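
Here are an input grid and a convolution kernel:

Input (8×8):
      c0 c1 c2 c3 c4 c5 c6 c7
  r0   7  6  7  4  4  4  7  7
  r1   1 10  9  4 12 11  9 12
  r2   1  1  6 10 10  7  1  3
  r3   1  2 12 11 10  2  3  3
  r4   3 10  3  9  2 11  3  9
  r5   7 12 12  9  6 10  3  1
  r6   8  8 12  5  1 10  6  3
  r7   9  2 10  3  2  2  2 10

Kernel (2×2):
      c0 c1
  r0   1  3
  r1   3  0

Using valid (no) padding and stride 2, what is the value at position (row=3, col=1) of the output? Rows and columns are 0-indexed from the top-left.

The receptive field on the input at this output position is [12 5 / 10 3]. Elementwise product with the kernel and sum: 12·1 + 5·3 + 10·3.

57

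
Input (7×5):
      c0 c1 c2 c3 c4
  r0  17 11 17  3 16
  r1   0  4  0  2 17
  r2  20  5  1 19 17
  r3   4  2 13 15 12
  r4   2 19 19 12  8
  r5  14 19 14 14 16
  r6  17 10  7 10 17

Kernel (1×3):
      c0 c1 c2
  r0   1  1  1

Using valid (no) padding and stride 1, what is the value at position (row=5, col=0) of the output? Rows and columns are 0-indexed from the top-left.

The receptive field on the input at this output position is [14 19 14]. Elementwise product with the kernel and sum: 14·1 + 19·1 + 14·1.

47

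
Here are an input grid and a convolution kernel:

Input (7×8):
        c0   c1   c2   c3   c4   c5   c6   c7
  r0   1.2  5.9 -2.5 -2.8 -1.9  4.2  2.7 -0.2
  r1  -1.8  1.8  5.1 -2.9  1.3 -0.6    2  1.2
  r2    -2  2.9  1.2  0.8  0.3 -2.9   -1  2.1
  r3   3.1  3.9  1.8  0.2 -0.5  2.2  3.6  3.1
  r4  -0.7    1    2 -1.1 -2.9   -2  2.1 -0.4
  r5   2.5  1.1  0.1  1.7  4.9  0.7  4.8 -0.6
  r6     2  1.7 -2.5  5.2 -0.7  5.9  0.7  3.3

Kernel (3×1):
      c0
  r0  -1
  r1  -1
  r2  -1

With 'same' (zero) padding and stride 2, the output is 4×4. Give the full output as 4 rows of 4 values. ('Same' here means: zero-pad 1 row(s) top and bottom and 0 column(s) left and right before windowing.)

Output[0,0]: The receptive field on the zero-padded input at this output position is [0 / 1.2 / -1.8]. Elementwise product with the kernel and sum: 0·-1 + 1.2·-1 + -1.8·-1.

0.6 -2.6 0.6 -4.7
0.7 -8.1 -1.1 -4.6
-4.9 -3.9 -1.5 -10.5
-4.5 2.4 -4.2 -5.5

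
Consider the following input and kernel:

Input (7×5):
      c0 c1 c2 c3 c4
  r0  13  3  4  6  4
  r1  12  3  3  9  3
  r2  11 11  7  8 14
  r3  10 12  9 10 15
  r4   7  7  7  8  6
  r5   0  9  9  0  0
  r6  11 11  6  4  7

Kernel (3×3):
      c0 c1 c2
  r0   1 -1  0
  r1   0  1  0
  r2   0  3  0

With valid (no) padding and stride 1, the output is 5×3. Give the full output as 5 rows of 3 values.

46 23 31
56 34 32
33 34 33
32 37 7
42 27 11

Output[0,0]: The receptive field on the input at this output position is [13 3 4 / 12 3 3 / 11 11 7]. Elementwise product with the kernel and sum: 13·1 + 3·-1 + 3·1 + 11·3.
Output[0,1]: The receptive field on the input at this output position is [3 4 6 / 3 3 9 / 11 7 8]. Elementwise product with the kernel and sum: 3·1 + 4·-1 + 3·1 + 7·3.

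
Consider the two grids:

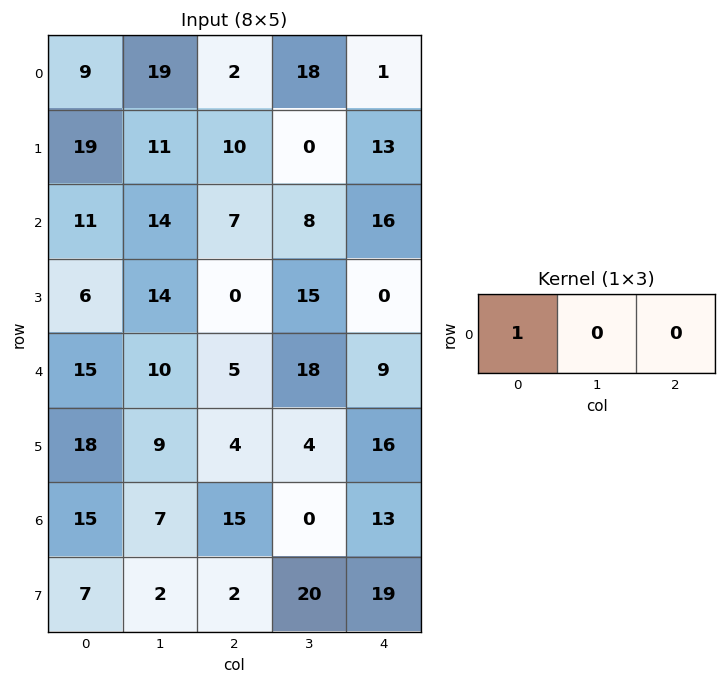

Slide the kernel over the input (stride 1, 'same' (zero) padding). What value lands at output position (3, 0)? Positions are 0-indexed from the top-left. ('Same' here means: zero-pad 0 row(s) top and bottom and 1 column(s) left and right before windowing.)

0

The receptive field on the zero-padded input at this output position is [0 6 14]. Elementwise product with the kernel and sum: 0·1.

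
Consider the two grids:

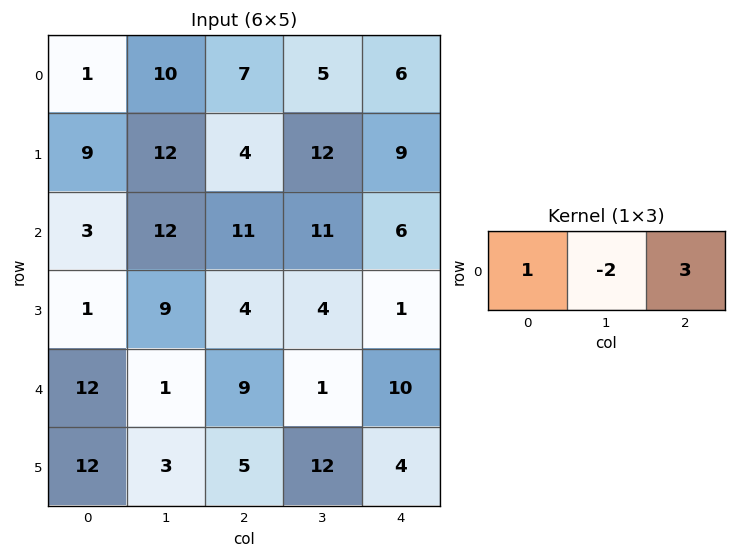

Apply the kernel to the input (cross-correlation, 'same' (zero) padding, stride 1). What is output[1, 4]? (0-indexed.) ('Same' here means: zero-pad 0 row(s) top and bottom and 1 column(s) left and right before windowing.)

The receptive field on the zero-padded input at this output position is [12 9 0]. Elementwise product with the kernel and sum: 12·1 + 9·-2 + 0·3.

-6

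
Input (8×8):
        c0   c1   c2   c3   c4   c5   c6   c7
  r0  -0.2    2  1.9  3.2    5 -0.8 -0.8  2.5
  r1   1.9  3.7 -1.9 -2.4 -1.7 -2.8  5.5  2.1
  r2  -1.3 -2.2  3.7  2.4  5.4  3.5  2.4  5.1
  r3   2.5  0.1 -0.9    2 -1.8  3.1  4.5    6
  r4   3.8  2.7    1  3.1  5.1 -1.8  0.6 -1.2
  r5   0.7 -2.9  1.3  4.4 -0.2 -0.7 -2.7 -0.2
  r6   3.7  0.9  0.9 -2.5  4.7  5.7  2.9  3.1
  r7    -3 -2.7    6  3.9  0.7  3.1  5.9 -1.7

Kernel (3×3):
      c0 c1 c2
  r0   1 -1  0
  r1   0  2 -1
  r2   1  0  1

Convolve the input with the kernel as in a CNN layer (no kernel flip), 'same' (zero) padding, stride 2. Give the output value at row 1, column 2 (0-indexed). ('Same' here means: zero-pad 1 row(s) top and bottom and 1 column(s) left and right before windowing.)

11.7

The receptive field on the zero-padded input at this output position is [-2.4 -1.7 -2.8 / 2.4 5.4 3.5 / 2 -1.8 3.1]. Elementwise product with the kernel and sum: -2.4·1 + -1.7·-1 + 5.4·2 + 3.5·-1 + 2·1 + 3.1·1.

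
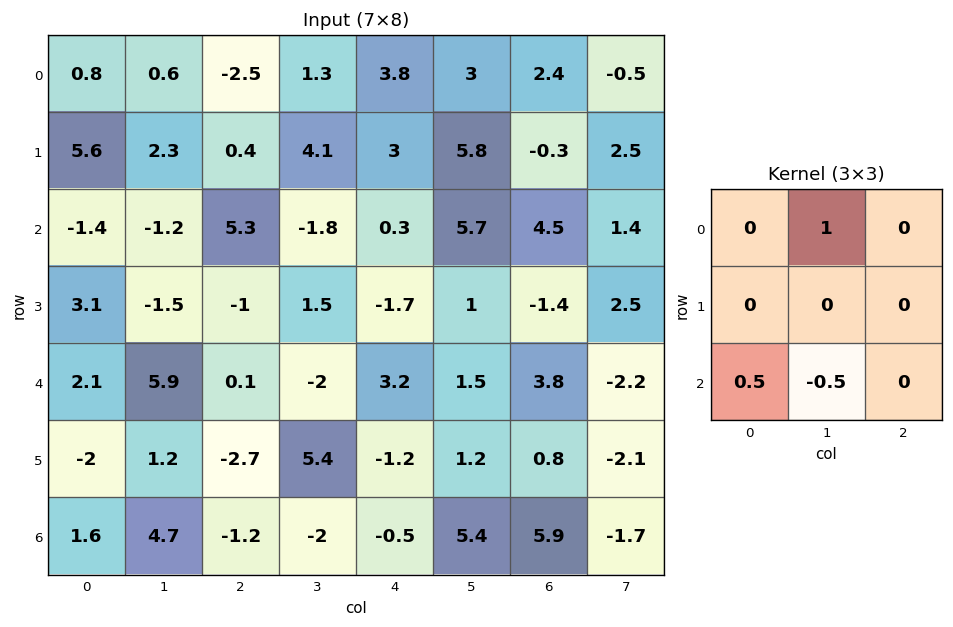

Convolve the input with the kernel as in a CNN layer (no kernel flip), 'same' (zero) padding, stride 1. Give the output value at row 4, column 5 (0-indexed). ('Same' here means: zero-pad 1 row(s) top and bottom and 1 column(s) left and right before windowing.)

-0.2

The receptive field on the zero-padded input at this output position is [-1.7 1 -1.4 / 3.2 1.5 3.8 / -1.2 1.2 0.8]. Elementwise product with the kernel and sum: 1·1 + -1.2·0.5 + 1.2·-0.5.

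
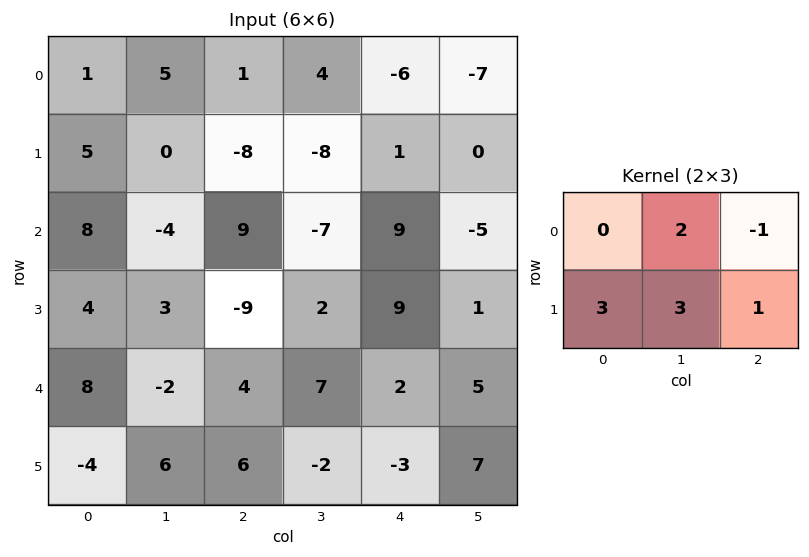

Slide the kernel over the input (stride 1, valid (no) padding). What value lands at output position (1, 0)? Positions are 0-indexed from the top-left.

The receptive field on the input at this output position is [5 0 -8 / 8 -4 9]. Elementwise product with the kernel and sum: 0·2 + -8·-1 + 8·3 + -4·3 + 9·1.

29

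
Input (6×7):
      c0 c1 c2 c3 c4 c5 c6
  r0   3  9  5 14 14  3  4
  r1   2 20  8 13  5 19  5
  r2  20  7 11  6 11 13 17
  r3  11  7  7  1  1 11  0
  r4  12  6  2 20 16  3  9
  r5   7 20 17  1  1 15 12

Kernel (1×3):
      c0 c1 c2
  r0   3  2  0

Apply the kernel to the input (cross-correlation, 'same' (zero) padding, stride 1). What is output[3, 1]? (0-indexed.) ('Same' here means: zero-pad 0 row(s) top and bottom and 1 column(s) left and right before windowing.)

The receptive field on the zero-padded input at this output position is [11 7 7]. Elementwise product with the kernel and sum: 11·3 + 7·2.

47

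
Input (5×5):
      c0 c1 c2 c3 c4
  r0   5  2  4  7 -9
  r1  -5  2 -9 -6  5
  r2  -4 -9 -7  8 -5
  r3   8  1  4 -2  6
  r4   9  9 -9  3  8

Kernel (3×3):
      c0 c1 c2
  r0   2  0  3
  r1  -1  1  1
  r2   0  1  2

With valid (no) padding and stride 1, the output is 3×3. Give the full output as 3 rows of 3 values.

-3 17 -13
-40 -4 17
-41 4 -10

Output[0,0]: The receptive field on the input at this output position is [5 2 4 / -5 2 -9 / -4 -9 -7]. Elementwise product with the kernel and sum: 5·2 + 4·3 + -5·-1 + 2·1 + -9·1 + -9·1 + -7·2.
Output[0,1]: The receptive field on the input at this output position is [2 4 7 / 2 -9 -6 / -9 -7 8]. Elementwise product with the kernel and sum: 2·2 + 7·3 + 2·-1 + -9·1 + -6·1 + -7·1 + 8·2.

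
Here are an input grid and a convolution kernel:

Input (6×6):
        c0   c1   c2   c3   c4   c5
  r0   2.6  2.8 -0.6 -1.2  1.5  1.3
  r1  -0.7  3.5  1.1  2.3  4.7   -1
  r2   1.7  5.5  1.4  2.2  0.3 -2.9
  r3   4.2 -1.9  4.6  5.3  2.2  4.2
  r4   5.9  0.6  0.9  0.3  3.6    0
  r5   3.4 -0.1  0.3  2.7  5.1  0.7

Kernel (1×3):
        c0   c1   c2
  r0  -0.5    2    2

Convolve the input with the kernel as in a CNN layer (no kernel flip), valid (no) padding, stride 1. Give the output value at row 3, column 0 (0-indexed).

The receptive field on the input at this output position is [4.2 -1.9 4.6]. Elementwise product with the kernel and sum: 4.2·-0.5 + -1.9·2 + 4.6·2.

3.3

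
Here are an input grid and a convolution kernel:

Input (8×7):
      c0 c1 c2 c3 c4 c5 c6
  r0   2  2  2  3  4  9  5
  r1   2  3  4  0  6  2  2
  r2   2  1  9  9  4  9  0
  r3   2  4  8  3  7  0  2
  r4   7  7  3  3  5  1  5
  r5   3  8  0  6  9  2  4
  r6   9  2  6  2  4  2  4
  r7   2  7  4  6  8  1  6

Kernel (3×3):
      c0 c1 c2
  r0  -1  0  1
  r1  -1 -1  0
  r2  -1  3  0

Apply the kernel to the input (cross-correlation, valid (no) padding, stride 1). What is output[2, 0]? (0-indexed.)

The receptive field on the input at this output position is [2 1 9 / 2 4 8 / 7 7 3]. Elementwise product with the kernel and sum: 2·-1 + 9·1 + 2·-1 + 4·-1 + 7·-1 + 7·3.

15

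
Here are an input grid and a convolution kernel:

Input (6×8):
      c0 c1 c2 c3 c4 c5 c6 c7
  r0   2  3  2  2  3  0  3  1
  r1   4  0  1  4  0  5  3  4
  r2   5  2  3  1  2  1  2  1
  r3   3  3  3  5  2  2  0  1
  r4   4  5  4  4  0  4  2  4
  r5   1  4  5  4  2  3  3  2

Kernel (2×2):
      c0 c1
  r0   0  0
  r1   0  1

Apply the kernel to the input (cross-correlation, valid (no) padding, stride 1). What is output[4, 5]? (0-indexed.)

The receptive field on the input at this output position is [4 2 / 3 3]. Elementwise product with the kernel and sum: 3·1.

3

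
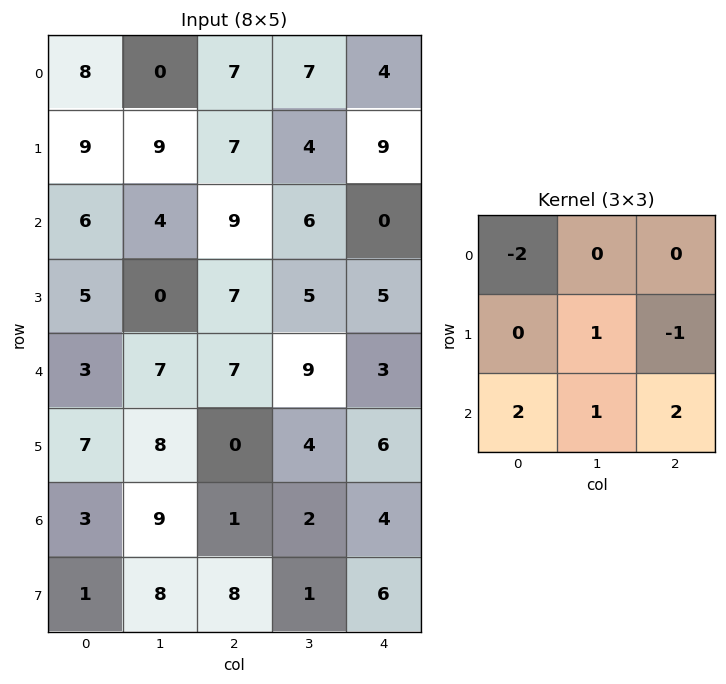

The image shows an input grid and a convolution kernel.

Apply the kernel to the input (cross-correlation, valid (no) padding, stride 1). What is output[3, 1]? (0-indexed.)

The receptive field on the input at this output position is [0 7 5 / 7 7 9 / 8 0 4]. Elementwise product with the kernel and sum: 0·-2 + 7·1 + 9·-1 + 8·2 + 0·1 + 4·2.

22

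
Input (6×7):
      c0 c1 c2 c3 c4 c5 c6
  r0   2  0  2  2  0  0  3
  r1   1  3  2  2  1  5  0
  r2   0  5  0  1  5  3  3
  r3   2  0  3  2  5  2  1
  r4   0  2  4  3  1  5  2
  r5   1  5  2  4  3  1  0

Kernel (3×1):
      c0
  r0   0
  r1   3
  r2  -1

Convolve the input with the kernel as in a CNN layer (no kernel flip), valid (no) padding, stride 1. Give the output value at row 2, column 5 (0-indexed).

The receptive field on the input at this output position is [3 / 2 / 5]. Elementwise product with the kernel and sum: 2·3 + 5·-1.

1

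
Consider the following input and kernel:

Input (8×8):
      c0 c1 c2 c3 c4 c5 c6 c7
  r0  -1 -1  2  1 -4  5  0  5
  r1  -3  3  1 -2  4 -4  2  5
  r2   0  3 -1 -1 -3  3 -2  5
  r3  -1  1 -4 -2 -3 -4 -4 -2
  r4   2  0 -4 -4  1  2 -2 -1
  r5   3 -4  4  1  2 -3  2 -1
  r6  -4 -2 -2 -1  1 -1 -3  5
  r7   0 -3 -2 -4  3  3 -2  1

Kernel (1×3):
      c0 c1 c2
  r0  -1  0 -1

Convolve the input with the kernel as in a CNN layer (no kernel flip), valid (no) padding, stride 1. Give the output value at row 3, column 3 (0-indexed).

6

The receptive field on the input at this output position is [-2 -3 -4]. Elementwise product with the kernel and sum: -2·-1 + -4·-1.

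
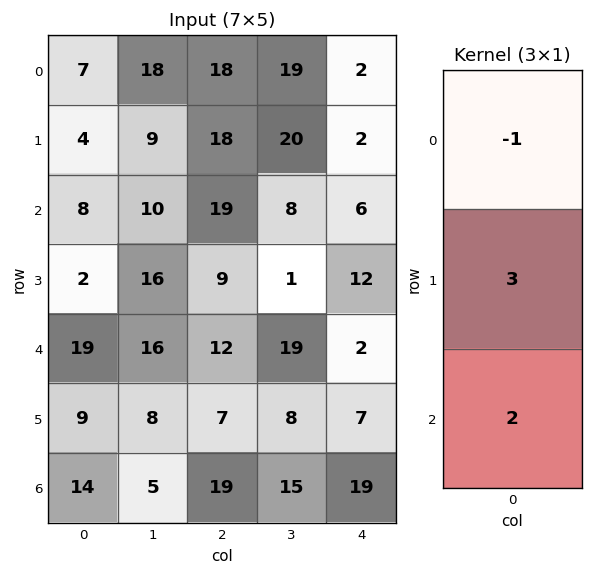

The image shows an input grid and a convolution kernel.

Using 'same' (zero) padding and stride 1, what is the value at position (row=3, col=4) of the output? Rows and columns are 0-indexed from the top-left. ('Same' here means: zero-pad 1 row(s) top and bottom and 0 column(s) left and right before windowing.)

34

The receptive field on the zero-padded input at this output position is [6 / 12 / 2]. Elementwise product with the kernel and sum: 6·-1 + 12·3 + 2·2.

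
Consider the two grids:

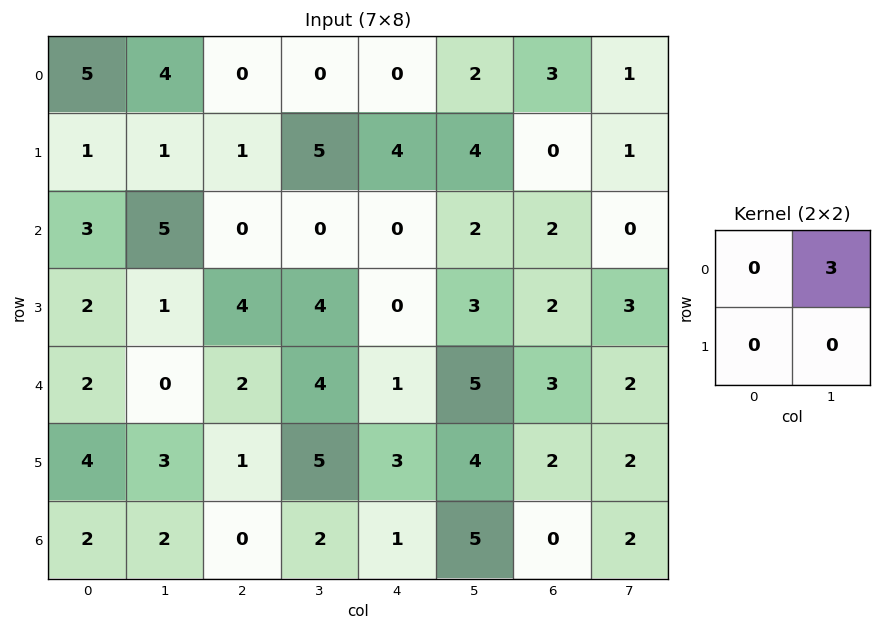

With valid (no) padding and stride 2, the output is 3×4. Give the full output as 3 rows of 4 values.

12 0 6 3
15 0 6 0
0 12 15 6

Output[0,0]: The receptive field on the input at this output position is [5 4 / 1 1]. Elementwise product with the kernel and sum: 4·3.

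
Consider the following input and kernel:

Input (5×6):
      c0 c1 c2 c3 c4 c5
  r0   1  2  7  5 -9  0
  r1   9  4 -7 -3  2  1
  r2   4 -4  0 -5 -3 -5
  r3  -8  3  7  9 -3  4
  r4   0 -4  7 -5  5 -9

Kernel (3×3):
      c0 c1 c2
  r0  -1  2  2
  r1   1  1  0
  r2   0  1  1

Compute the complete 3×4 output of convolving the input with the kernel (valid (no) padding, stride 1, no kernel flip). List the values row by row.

26 14 -33 -32
-5 -12 6 2
-14 6 0 -9

Output[0,0]: The receptive field on the input at this output position is [1 2 7 / 9 4 -7 / 4 -4 0]. Elementwise product with the kernel and sum: 1·-1 + 2·2 + 7·2 + 9·1 + 4·1 + -4·1 + 0·1.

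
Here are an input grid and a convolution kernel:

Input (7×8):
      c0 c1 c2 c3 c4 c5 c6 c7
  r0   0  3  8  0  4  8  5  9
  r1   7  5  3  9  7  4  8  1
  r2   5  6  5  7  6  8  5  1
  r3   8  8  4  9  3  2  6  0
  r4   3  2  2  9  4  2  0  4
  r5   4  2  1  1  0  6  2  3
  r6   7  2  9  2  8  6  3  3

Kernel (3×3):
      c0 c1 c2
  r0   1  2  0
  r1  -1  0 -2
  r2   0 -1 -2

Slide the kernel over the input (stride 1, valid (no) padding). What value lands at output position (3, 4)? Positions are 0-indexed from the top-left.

The receptive field on the input at this output position is [3 2 6 / 4 2 0 / 0 6 2]. Elementwise product with the kernel and sum: 3·1 + 2·2 + 4·-1 + 0·-2 + 6·-1 + 2·-2.

-7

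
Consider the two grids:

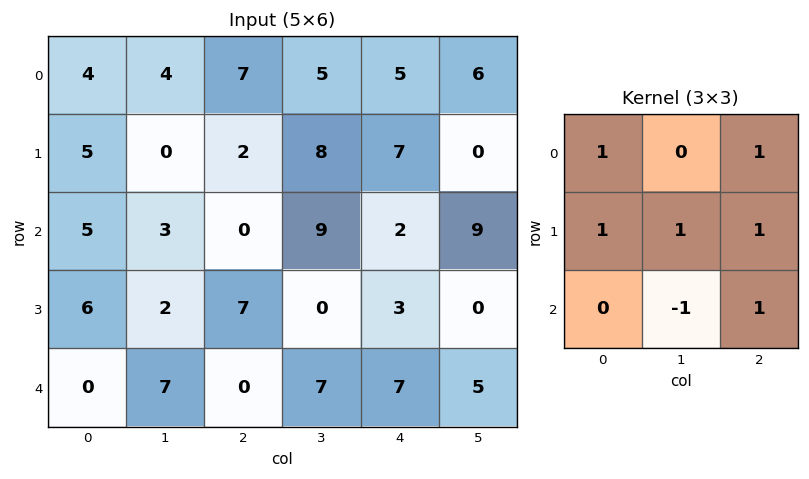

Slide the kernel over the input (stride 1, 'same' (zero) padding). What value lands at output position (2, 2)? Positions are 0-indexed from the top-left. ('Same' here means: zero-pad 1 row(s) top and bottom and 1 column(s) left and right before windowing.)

The receptive field on the zero-padded input at this output position is [0 2 8 / 3 0 9 / 2 7 0]. Elementwise product with the kernel and sum: 0·1 + 8·1 + 3·1 + 0·1 + 9·1 + 7·-1 + 0·1.

13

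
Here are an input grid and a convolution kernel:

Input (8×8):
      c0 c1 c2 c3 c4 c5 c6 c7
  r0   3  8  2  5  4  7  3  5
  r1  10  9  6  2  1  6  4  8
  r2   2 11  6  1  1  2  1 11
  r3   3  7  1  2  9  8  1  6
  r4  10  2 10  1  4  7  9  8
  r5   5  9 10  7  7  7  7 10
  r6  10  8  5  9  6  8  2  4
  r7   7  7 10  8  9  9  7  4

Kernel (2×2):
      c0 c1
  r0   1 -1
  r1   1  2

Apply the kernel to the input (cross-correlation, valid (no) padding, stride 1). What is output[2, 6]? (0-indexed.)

3

The receptive field on the input at this output position is [1 11 / 1 6]. Elementwise product with the kernel and sum: 1·1 + 11·-1 + 1·1 + 6·2.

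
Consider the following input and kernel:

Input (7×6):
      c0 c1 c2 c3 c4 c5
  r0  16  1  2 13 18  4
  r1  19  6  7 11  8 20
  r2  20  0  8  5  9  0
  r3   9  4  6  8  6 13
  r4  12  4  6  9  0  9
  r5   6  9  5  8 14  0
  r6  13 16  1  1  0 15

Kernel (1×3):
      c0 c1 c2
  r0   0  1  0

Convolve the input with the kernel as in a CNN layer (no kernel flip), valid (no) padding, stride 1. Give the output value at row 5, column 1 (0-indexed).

The receptive field on the input at this output position is [9 5 8]. Elementwise product with the kernel and sum: 5·1.

5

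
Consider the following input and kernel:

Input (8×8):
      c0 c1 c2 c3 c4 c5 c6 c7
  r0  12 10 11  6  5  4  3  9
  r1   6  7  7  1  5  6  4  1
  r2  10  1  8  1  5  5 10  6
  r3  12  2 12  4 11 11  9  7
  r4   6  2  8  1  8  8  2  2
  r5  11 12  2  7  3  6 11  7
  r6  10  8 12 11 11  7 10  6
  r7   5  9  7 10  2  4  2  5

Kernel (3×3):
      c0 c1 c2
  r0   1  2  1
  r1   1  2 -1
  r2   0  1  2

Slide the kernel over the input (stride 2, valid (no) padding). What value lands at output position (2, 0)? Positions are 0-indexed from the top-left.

83

The receptive field on the input at this output position is [6 2 8 / 11 12 2 / 10 8 12]. Elementwise product with the kernel and sum: 6·1 + 2·2 + 8·1 + 11·1 + 12·2 + 2·-1 + 8·1 + 12·2.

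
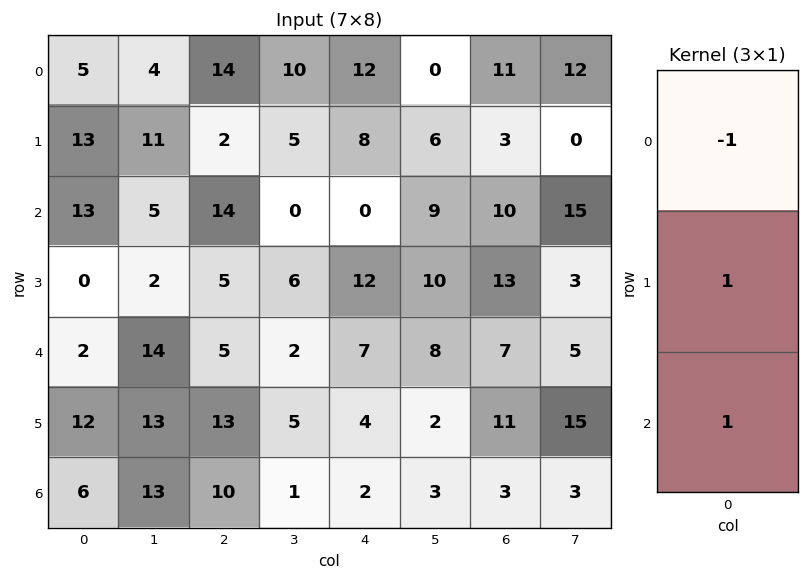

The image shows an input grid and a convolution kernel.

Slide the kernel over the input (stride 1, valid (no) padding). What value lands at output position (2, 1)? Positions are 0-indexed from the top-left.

11

The receptive field on the input at this output position is [5 / 2 / 14]. Elementwise product with the kernel and sum: 5·-1 + 2·1 + 14·1.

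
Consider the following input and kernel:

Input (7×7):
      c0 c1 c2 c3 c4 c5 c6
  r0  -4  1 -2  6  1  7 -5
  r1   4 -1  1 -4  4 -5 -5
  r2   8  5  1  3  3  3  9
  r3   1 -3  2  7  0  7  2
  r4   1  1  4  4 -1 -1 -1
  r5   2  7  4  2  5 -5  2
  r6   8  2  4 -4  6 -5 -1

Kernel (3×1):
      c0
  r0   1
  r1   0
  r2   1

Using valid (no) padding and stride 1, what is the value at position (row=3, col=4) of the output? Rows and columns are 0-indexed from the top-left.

The receptive field on the input at this output position is [0 / -1 / 5]. Elementwise product with the kernel and sum: 0·1 + 5·1.

5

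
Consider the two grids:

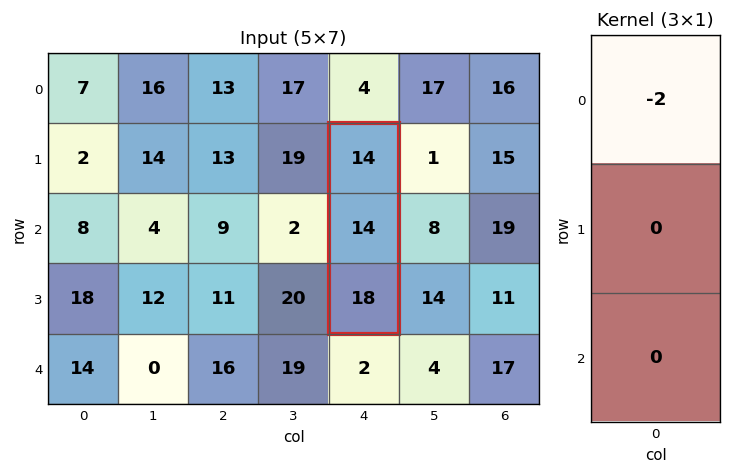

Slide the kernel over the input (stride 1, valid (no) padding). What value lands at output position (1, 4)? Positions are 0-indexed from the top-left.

-28

The receptive field on the input at this output position is [14 / 14 / 18]. Elementwise product with the kernel and sum: 14·-2.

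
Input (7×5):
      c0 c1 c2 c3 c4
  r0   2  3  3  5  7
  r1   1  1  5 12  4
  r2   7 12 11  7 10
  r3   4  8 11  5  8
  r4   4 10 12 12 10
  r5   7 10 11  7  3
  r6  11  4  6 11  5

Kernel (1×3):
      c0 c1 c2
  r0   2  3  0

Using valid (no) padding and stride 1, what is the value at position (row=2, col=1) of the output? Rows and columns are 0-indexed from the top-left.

57

The receptive field on the input at this output position is [12 11 7]. Elementwise product with the kernel and sum: 12·2 + 11·3.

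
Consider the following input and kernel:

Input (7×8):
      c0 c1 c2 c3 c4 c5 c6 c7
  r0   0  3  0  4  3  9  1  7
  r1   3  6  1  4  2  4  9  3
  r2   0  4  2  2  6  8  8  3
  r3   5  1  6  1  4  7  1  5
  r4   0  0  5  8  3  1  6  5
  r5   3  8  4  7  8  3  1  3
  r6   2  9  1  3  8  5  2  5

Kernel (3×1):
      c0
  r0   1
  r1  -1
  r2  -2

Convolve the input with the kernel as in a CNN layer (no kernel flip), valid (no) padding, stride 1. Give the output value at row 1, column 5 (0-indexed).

-18

The receptive field on the input at this output position is [4 / 8 / 7]. Elementwise product with the kernel and sum: 4·1 + 8·-1 + 7·-2.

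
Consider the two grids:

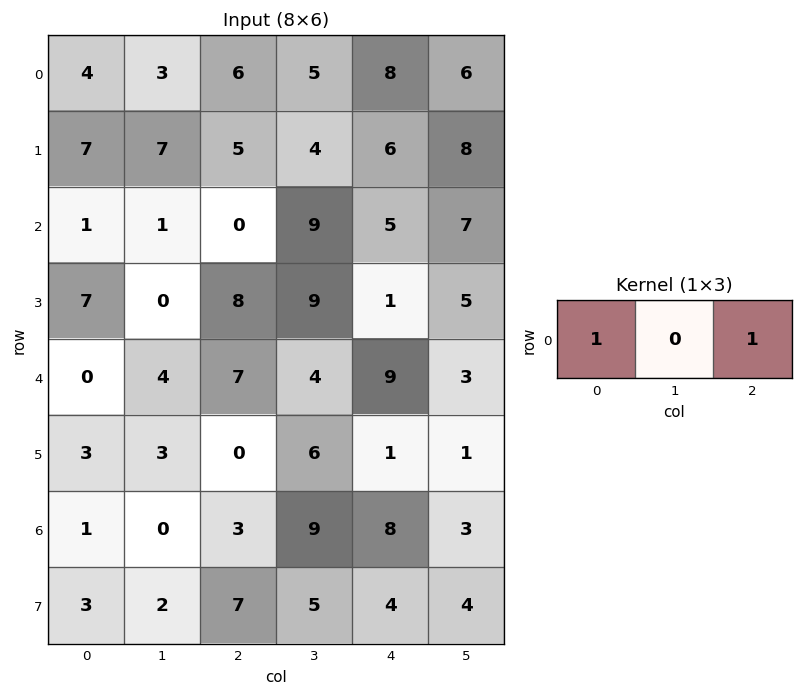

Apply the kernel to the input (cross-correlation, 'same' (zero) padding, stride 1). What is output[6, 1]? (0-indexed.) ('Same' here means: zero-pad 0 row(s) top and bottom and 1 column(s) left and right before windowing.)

The receptive field on the zero-padded input at this output position is [1 0 3]. Elementwise product with the kernel and sum: 1·1 + 3·1.

4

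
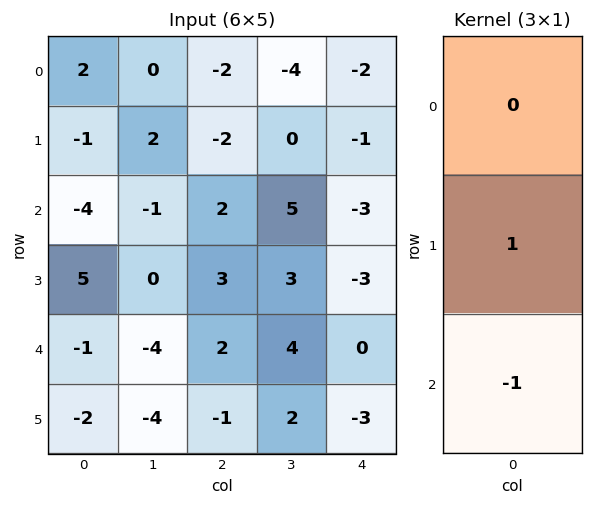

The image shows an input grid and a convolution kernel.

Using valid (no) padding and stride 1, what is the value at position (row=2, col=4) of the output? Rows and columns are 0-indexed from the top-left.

The receptive field on the input at this output position is [-3 / -3 / 0]. Elementwise product with the kernel and sum: -3·1 + 0·-1.

-3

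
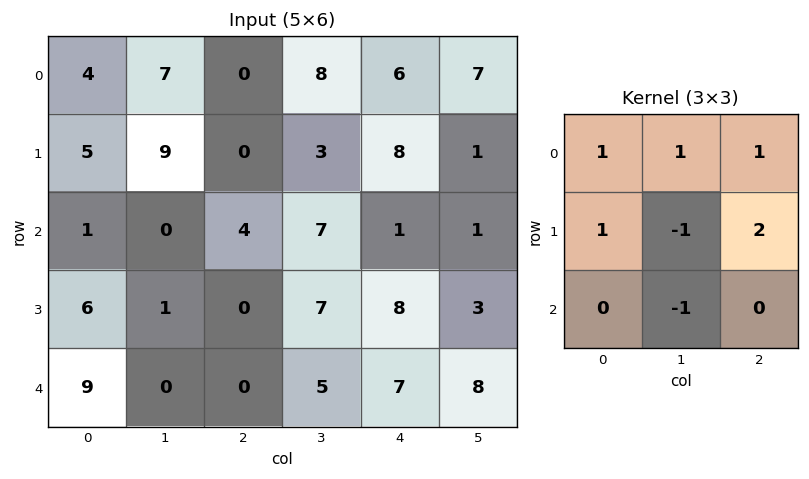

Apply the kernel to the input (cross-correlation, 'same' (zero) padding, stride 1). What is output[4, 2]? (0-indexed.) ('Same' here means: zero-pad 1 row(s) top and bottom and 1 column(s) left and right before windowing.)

The receptive field on the zero-padded input at this output position is [1 0 7 / 0 0 5 / 0 0 0]. Elementwise product with the kernel and sum: 1·1 + 0·1 + 7·1 + 0·1 + 0·-1 + 5·2 + 0·-1.

18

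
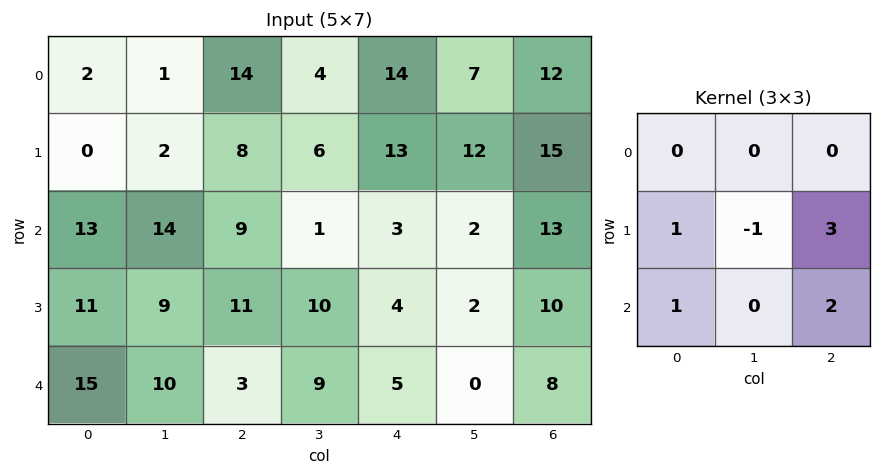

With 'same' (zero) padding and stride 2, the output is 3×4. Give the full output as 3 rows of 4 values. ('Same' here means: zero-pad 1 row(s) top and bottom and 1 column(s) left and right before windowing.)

Output[0,0]: The receptive field on the zero-padded input at this output position is [0 0 0 / 0 2 1 / 0 0 2]. Elementwise product with the kernel and sum: 0·1 + 2·-1 + 1·3 + 0·1 + 2·2.

5 13 41 7
47 37 18 -9
15 34 4 -8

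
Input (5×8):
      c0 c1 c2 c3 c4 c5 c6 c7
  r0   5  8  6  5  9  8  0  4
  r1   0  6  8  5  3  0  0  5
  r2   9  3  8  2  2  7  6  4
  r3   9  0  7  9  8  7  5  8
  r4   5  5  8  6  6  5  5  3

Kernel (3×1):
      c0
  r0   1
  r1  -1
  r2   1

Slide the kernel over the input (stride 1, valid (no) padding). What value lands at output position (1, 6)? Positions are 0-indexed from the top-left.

-1

The receptive field on the input at this output position is [0 / 6 / 5]. Elementwise product with the kernel and sum: 0·1 + 6·-1 + 5·1.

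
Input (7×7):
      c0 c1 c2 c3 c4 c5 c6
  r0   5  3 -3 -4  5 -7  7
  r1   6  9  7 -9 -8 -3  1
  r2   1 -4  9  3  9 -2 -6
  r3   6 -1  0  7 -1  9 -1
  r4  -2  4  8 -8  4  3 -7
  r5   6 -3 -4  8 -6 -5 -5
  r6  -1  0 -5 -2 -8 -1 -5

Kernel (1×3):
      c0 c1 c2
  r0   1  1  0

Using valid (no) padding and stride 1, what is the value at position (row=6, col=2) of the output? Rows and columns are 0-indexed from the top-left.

-7

The receptive field on the input at this output position is [-5 -2 -8]. Elementwise product with the kernel and sum: -5·1 + -2·1.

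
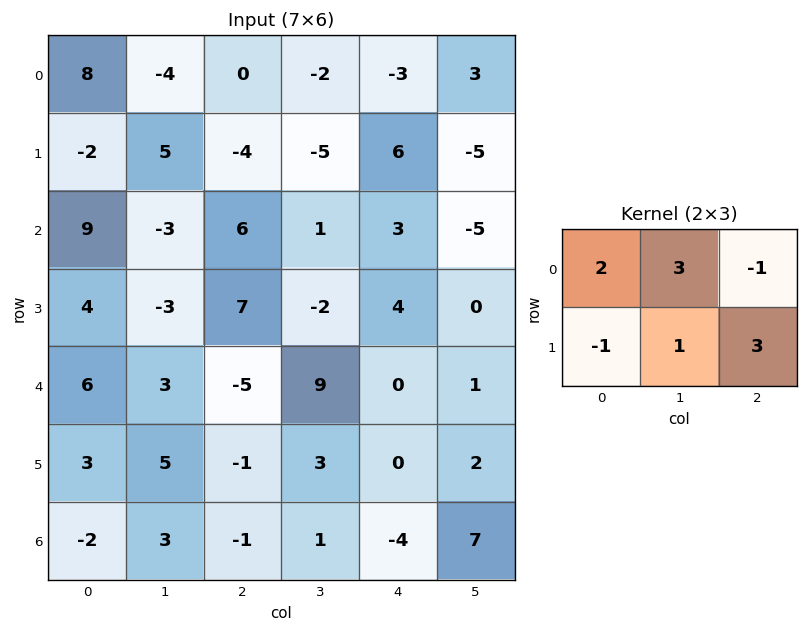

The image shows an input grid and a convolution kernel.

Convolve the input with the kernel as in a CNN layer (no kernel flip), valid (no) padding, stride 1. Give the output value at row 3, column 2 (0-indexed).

The receptive field on the input at this output position is [7 -2 4 / -5 9 0]. Elementwise product with the kernel and sum: 7·2 + -2·3 + 4·-1 + -5·-1 + 9·1 + 0·3.

18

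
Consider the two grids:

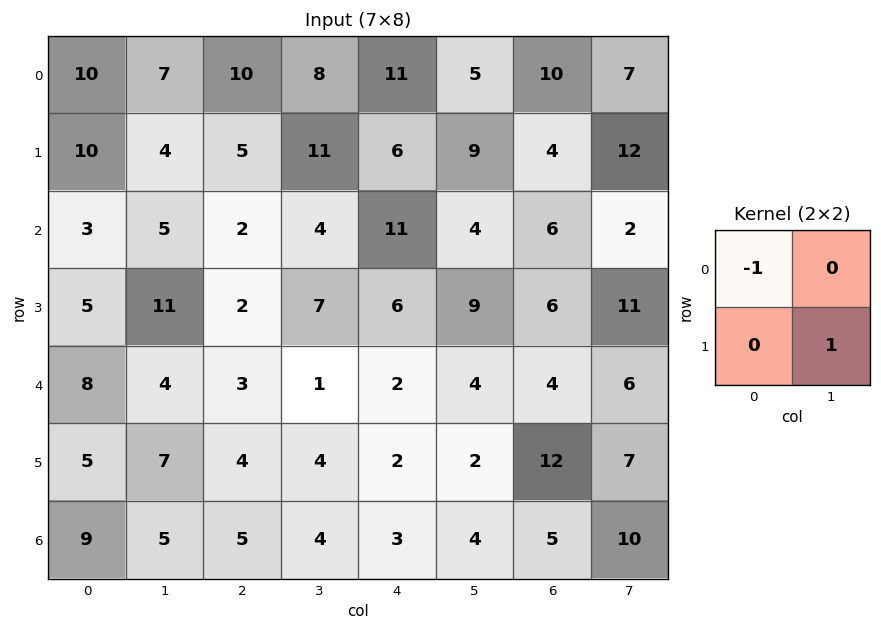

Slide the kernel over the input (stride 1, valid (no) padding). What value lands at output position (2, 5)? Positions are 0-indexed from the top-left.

The receptive field on the input at this output position is [4 6 / 9 6]. Elementwise product with the kernel and sum: 4·-1 + 6·1.

2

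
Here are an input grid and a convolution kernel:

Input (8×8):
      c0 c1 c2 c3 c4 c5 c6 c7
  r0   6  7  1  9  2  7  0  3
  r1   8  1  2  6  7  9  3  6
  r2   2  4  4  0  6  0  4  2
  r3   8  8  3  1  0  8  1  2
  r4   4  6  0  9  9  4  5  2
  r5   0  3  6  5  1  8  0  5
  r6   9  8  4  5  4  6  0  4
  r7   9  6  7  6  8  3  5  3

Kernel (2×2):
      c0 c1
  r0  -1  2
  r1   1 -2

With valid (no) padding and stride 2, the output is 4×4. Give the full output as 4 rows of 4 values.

Output[0,0]: The receptive field on the input at this output position is [6 7 / 8 1]. Elementwise product with the kernel and sum: 6·-1 + 7·2 + 8·1 + 1·-2.
Output[0,1]: The receptive field on the input at this output position is [1 9 / 2 6]. Elementwise product with the kernel and sum: 1·-1 + 9·2 + 2·1 + 6·-2.

14 7 1 -3
-2 -3 -22 -3
2 14 -16 -11
4 1 10 7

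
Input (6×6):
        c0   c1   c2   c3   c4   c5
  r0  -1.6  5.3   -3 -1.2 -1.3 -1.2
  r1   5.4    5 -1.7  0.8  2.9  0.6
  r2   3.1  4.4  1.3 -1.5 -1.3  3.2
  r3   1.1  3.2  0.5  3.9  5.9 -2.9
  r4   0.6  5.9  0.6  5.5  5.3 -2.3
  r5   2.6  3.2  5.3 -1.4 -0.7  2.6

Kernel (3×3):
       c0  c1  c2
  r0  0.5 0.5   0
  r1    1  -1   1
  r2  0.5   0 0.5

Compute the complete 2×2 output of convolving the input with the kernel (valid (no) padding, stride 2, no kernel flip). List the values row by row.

Output[0,0]: The receptive field on the input at this output position is [-1.6 5.3 -3 / 5.4 5 -1.7 / 3.1 4.4 1.3]. Elementwise product with the kernel and sum: -1.6·0.5 + 5.3·0.5 + 5.4·1 + 5·-1 + -1.7·1 + 3.1·0.5 + 1.3·0.5.
Output[0,1]: The receptive field on the input at this output position is [-3 -1.2 -1.3 / -1.7 0.8 2.9 / 1.3 -1.5 -1.3]. Elementwise product with the kernel and sum: -3·0.5 + -1.2·0.5 + -1.7·1 + 0.8·-1 + 2.9·1 + 1.3·0.5 + -1.3·0.5.

2.75 -1.7
2.75 5.35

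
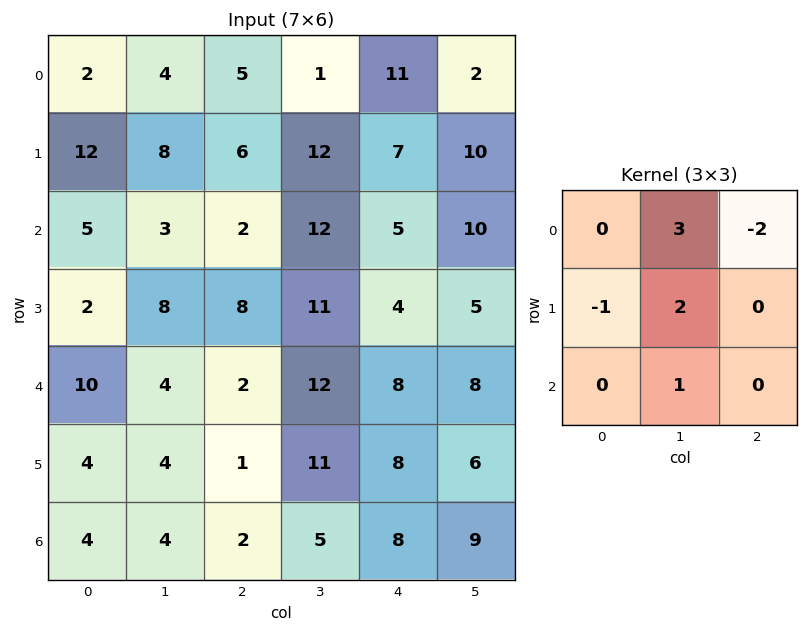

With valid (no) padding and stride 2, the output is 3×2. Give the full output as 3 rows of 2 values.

Output[0,0]: The receptive field on the input at this output position is [2 4 5 / 12 8 6 / 5 3 2]. Elementwise product with the kernel and sum: 4·3 + 5·-2 + 12·-1 + 8·2 + 3·1.
Output[0,1]: The receptive field on the input at this output position is [5 1 11 / 6 12 7 / 2 12 5]. Elementwise product with the kernel and sum: 1·3 + 11·-2 + 6·-1 + 12·2 + 12·1.

9 11
23 52
16 46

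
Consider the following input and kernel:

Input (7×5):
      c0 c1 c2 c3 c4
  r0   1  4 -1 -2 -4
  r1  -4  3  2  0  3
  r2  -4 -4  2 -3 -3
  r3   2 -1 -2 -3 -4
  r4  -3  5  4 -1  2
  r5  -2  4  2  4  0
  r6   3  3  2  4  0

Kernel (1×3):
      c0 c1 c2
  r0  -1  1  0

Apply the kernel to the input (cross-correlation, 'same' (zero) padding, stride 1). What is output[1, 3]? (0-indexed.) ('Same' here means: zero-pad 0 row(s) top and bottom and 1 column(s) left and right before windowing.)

The receptive field on the zero-padded input at this output position is [2 0 3]. Elementwise product with the kernel and sum: 2·-1 + 0·1.

-2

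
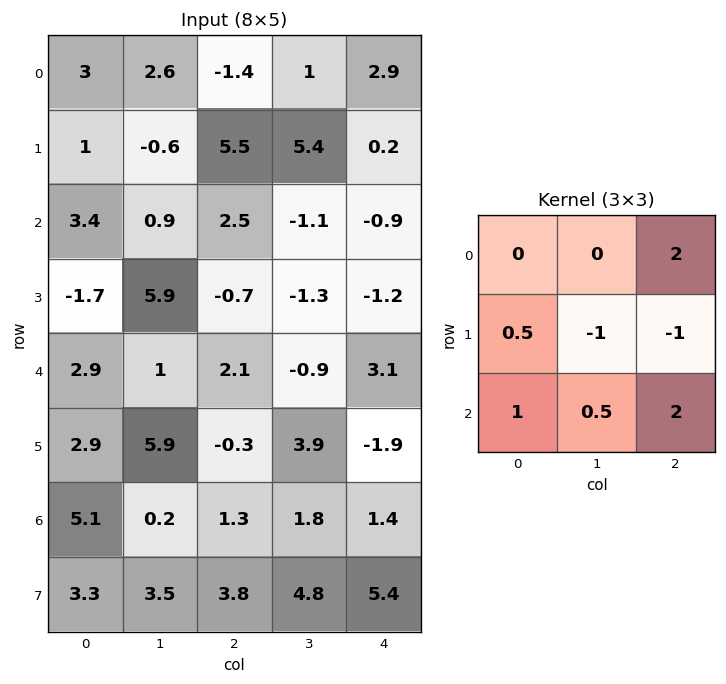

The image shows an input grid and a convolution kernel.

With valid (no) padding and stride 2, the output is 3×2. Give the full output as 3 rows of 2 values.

Output[0,0]: The receptive field on the input at this output position is [3 2.6 -1.4 / 1 -0.6 5.5 / 3.4 0.9 2.5]. Elementwise product with the kernel and sum: -1.4·2 + 1·0.5 + -0.6·-1 + 5.5·-1 + 3.4·1 + 0.9·0.5 + 2.5·2.

1.65 3.1
6.55 8.2
7.85 9.05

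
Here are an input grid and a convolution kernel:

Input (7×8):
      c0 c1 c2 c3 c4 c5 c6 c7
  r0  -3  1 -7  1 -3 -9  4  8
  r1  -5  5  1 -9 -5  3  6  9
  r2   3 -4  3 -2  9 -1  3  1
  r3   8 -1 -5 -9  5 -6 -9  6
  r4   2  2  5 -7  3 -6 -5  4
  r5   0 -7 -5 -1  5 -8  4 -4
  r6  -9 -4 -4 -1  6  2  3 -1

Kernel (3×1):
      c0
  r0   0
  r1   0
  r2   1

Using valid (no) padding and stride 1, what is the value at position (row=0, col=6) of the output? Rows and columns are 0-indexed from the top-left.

The receptive field on the input at this output position is [4 / 6 / 3]. Elementwise product with the kernel and sum: 3·1.

3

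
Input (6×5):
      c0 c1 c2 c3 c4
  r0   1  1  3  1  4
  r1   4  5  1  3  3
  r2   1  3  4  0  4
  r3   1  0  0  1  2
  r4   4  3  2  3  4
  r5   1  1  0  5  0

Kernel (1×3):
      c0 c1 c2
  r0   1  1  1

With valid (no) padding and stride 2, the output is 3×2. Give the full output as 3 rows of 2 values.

Output[0,0]: The receptive field on the input at this output position is [1 1 3]. Elementwise product with the kernel and sum: 1·1 + 1·1 + 3·1.

5 8
8 8
9 9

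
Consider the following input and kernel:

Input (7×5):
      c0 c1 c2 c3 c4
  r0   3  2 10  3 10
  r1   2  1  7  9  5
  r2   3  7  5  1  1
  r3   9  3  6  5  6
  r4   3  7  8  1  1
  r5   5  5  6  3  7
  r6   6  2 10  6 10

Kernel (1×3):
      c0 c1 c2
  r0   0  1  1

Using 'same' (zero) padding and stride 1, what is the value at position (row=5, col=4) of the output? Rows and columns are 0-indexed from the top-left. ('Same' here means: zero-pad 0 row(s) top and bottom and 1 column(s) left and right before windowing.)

7

The receptive field on the zero-padded input at this output position is [3 7 0]. Elementwise product with the kernel and sum: 7·1 + 0·1.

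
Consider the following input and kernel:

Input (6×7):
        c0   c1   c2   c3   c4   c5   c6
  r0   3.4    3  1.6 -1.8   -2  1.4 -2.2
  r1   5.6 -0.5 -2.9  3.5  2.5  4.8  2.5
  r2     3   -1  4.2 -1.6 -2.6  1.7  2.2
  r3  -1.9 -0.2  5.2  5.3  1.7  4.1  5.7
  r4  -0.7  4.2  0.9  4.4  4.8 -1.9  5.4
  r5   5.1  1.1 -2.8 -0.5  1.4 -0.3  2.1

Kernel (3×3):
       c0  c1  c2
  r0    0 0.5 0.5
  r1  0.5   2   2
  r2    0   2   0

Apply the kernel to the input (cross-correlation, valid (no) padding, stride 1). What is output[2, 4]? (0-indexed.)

18.6

The receptive field on the input at this output position is [-2.6 1.7 2.2 / 1.7 4.1 5.7 / 4.8 -1.9 5.4]. Elementwise product with the kernel and sum: 1.7·0.5 + 2.2·0.5 + 1.7·0.5 + 4.1·2 + 5.7·2 + -1.9·2.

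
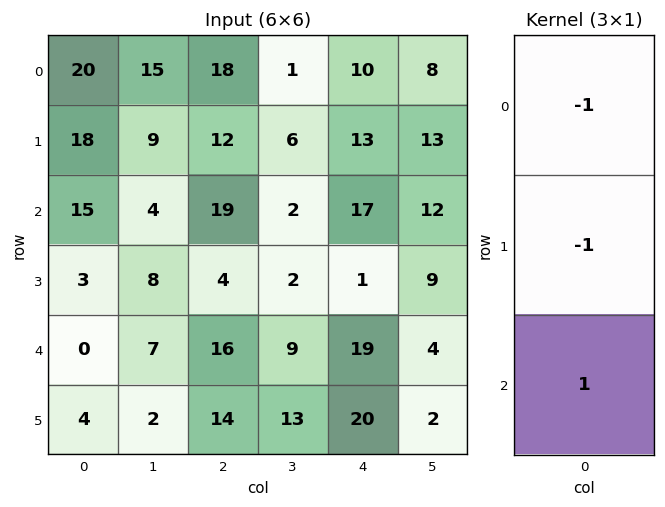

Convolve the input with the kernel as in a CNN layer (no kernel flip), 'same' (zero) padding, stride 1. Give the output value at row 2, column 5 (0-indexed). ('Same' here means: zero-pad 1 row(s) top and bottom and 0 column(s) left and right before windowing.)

-16

The receptive field on the zero-padded input at this output position is [13 / 12 / 9]. Elementwise product with the kernel and sum: 13·-1 + 12·-1 + 9·1.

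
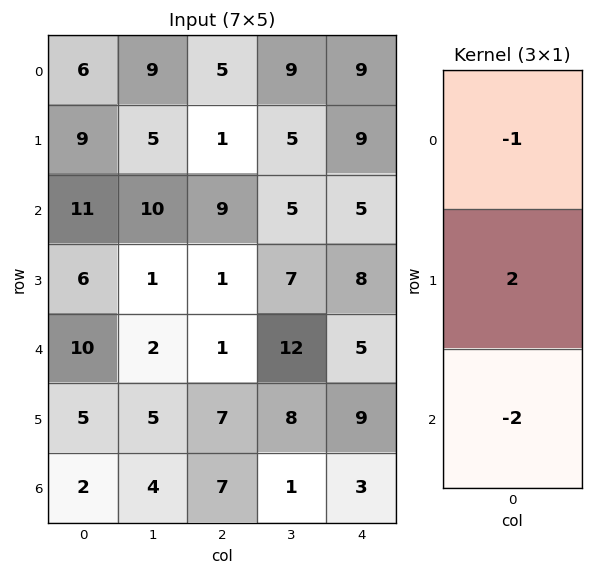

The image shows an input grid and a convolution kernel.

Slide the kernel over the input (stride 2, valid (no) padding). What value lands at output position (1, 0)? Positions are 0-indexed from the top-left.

The receptive field on the input at this output position is [11 / 6 / 10]. Elementwise product with the kernel and sum: 11·-1 + 6·2 + 10·-2.

-19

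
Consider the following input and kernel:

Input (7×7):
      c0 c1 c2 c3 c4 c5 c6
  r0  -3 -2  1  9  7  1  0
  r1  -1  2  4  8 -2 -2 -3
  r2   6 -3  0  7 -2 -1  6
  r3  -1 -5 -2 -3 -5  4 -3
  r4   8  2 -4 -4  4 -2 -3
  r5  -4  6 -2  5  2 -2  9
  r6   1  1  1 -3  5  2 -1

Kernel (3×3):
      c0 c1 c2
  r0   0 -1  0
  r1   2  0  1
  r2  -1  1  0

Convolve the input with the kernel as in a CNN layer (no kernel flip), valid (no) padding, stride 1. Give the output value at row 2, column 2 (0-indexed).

-16

The receptive field on the input at this output position is [0 7 -2 / -2 -3 -5 / -4 -4 4]. Elementwise product with the kernel and sum: 7·-1 + -2·2 + -5·1 + -4·-1 + -4·1.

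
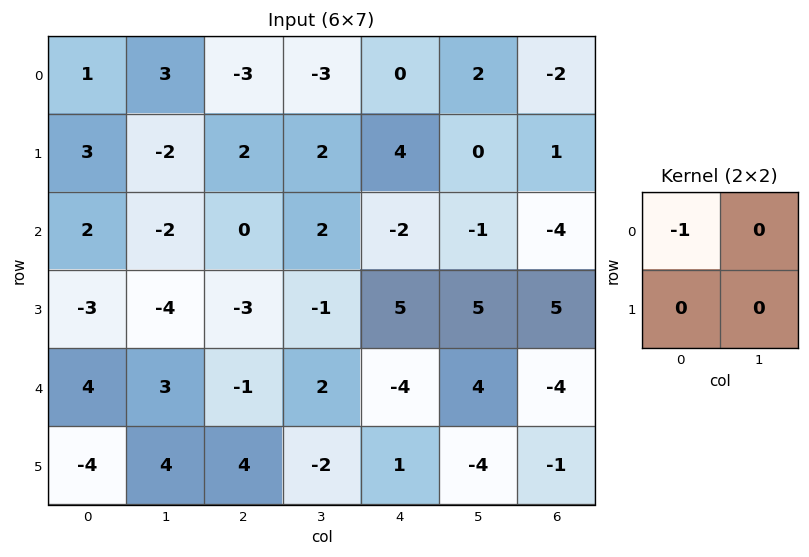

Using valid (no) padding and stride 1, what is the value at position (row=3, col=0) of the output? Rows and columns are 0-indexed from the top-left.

The receptive field on the input at this output position is [-3 -4 / 4 3]. Elementwise product with the kernel and sum: -3·-1.

3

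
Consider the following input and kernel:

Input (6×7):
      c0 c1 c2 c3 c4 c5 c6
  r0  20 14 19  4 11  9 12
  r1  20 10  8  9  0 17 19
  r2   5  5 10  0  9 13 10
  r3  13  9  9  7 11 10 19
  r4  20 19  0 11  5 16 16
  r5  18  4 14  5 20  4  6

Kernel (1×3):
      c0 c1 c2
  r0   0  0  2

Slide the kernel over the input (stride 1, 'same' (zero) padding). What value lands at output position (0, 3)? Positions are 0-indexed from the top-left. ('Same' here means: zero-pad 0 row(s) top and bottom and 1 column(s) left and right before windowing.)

22

The receptive field on the zero-padded input at this output position is [19 4 11]. Elementwise product with the kernel and sum: 11·2.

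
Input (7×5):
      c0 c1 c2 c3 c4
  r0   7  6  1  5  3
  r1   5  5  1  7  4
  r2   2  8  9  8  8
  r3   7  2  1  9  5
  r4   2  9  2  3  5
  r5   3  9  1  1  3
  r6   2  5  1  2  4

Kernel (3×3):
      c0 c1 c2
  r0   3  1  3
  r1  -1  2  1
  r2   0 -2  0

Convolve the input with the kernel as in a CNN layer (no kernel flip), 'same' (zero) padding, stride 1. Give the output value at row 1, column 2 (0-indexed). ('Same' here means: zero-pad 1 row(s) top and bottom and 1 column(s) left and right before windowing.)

The receptive field on the zero-padded input at this output position is [6 1 5 / 5 1 7 / 8 9 8]. Elementwise product with the kernel and sum: 6·3 + 1·1 + 5·3 + 5·-1 + 1·2 + 7·1 + 9·-2.

20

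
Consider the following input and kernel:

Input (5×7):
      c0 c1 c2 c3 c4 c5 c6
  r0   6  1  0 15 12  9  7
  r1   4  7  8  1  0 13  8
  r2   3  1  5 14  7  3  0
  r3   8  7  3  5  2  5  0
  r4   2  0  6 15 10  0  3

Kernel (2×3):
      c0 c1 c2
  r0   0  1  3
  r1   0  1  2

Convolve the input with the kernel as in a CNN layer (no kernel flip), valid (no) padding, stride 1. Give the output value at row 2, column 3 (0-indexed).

28

The receptive field on the input at this output position is [14 7 3 / 5 2 5]. Elementwise product with the kernel and sum: 7·1 + 3·3 + 2·1 + 5·2.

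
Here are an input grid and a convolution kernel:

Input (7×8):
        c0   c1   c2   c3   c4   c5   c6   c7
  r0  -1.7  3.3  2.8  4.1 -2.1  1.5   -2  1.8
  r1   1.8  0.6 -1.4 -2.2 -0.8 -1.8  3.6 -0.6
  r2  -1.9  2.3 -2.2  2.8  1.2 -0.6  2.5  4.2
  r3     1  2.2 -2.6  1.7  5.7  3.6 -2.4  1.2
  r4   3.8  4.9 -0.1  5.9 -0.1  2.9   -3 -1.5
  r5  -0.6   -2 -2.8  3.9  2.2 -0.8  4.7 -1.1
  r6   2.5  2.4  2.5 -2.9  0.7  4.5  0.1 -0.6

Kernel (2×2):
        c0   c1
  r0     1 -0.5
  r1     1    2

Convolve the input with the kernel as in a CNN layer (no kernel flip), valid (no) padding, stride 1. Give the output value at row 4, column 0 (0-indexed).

The receptive field on the input at this output position is [3.8 4.9 / -0.6 -2]. Elementwise product with the kernel and sum: 3.8·1 + 4.9·-0.5 + -0.6·1 + -2·2.

-3.25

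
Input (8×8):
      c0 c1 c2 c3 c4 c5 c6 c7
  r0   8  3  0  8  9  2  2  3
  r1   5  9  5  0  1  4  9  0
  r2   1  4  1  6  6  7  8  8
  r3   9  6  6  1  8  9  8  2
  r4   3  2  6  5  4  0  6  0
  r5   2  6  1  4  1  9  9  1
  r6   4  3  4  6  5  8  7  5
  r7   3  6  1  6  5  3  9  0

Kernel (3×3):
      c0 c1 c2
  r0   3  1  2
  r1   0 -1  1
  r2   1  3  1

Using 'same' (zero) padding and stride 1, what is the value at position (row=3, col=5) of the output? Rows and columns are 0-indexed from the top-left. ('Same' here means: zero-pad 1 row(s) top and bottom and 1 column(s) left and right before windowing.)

50

The receptive field on the zero-padded input at this output position is [6 7 8 / 8 9 8 / 4 0 6]. Elementwise product with the kernel and sum: 6·3 + 7·1 + 8·2 + 9·-1 + 8·1 + 4·1 + 0·3 + 6·1.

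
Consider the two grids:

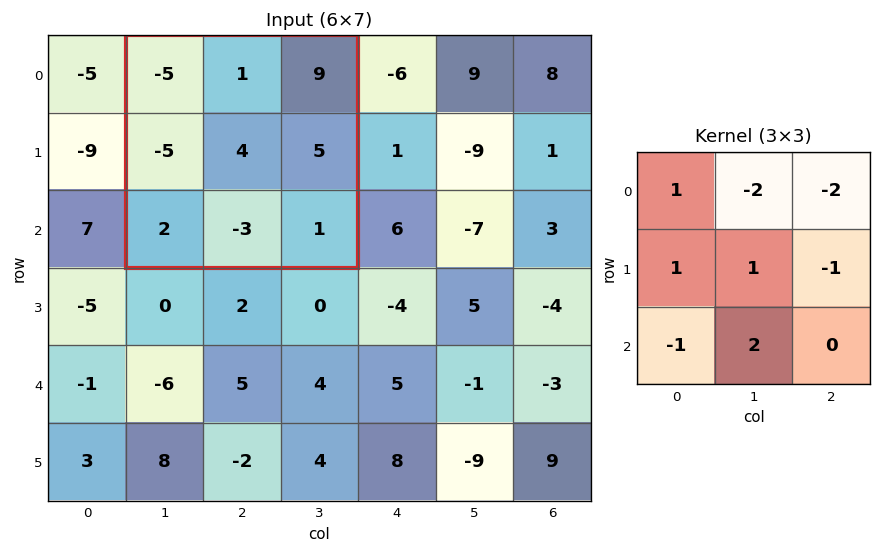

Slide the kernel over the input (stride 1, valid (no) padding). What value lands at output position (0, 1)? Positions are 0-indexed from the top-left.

The receptive field on the input at this output position is [-5 1 9 / -5 4 5 / 2 -3 1]. Elementwise product with the kernel and sum: -5·1 + 1·-2 + 9·-2 + -5·1 + 4·1 + 5·-1 + 2·-1 + -3·2.

-39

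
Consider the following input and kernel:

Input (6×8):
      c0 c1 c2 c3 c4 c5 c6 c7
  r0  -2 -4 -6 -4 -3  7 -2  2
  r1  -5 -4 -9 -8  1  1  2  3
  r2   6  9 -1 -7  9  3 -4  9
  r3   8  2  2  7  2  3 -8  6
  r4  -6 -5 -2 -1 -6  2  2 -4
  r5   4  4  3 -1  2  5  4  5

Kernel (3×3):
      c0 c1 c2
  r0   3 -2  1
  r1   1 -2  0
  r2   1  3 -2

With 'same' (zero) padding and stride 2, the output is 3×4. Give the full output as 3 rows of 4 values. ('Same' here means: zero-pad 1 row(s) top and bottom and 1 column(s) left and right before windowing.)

-3 -7 -5 12
14 3 -43 -20
2 23 26 36

Output[0,0]: The receptive field on the zero-padded input at this output position is [0 0 0 / 0 -2 -4 / 0 -5 -4]. Elementwise product with the kernel and sum: 0·3 + 0·-2 + 0·1 + 0·1 + -2·-2 + 0·1 + -5·3 + -4·-2.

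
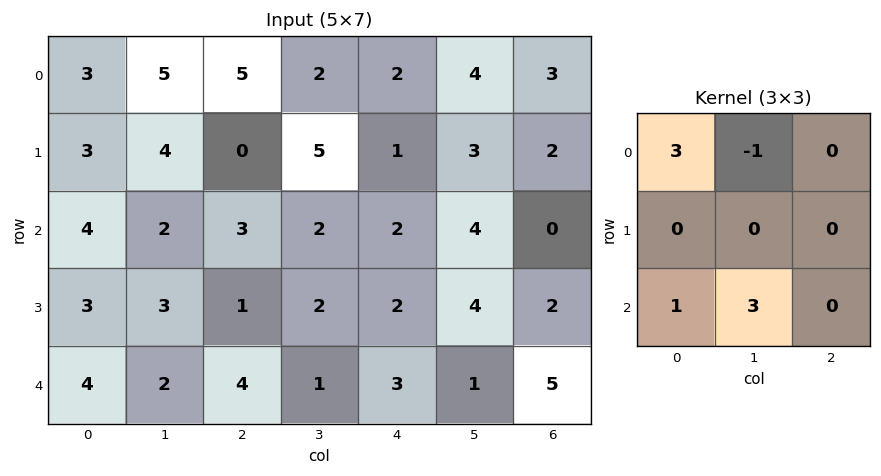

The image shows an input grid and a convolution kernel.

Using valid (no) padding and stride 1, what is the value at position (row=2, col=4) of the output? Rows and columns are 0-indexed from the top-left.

8

The receptive field on the input at this output position is [2 4 0 / 2 4 2 / 3 1 5]. Elementwise product with the kernel and sum: 2·3 + 4·-1 + 3·1 + 1·3.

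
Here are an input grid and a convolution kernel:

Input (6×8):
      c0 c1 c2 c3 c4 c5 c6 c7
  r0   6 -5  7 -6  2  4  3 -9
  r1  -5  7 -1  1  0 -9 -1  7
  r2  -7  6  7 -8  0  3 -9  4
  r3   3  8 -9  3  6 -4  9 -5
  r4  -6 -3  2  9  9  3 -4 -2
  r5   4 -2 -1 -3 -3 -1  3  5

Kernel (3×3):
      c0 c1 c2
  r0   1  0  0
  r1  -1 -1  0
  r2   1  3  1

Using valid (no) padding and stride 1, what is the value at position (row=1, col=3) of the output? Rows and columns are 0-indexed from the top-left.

26

The receptive field on the input at this output position is [1 0 -9 / -8 0 3 / 3 6 -4]. Elementwise product with the kernel and sum: 1·1 + -8·-1 + 0·-1 + 3·1 + 6·3 + -4·1.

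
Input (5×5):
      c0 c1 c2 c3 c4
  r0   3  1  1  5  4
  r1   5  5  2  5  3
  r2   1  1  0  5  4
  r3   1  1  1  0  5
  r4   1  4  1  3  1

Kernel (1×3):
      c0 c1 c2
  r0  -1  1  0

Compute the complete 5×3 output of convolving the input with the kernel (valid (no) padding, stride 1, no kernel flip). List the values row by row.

Output[0,0]: The receptive field on the input at this output position is [3 1 1]. Elementwise product with the kernel and sum: 3·-1 + 1·1.
Output[0,1]: The receptive field on the input at this output position is [1 1 5]. Elementwise product with the kernel and sum: 1·-1 + 1·1.

-2 0 4
0 -3 3
0 -1 5
0 0 -1
3 -3 2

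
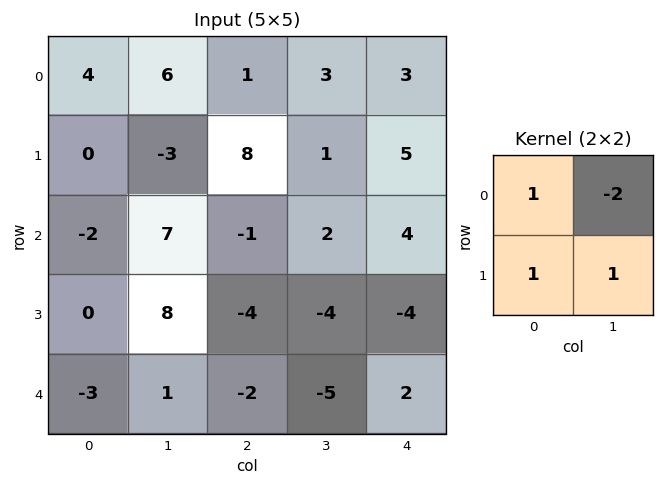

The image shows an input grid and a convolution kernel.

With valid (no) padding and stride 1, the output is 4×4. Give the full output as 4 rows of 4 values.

Output[0,0]: The receptive field on the input at this output position is [4 6 / 0 -3]. Elementwise product with the kernel and sum: 4·1 + 6·-2 + 0·1 + -3·1.
Output[0,1]: The receptive field on the input at this output position is [6 1 / -3 8]. Elementwise product with the kernel and sum: 6·1 + 1·-2 + -3·1 + 8·1.

-11 9 4 3
11 -13 7 -3
-8 13 -13 -14
-18 15 -3 1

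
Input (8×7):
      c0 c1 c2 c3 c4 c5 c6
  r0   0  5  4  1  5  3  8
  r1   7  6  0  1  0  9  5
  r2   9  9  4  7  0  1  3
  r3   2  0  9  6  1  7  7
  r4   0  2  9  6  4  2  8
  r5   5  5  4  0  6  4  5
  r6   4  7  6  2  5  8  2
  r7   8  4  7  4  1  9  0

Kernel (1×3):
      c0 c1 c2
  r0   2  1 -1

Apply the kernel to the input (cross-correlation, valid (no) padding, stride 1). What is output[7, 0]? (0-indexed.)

13

The receptive field on the input at this output position is [8 4 7]. Elementwise product with the kernel and sum: 8·2 + 4·1 + 7·-1.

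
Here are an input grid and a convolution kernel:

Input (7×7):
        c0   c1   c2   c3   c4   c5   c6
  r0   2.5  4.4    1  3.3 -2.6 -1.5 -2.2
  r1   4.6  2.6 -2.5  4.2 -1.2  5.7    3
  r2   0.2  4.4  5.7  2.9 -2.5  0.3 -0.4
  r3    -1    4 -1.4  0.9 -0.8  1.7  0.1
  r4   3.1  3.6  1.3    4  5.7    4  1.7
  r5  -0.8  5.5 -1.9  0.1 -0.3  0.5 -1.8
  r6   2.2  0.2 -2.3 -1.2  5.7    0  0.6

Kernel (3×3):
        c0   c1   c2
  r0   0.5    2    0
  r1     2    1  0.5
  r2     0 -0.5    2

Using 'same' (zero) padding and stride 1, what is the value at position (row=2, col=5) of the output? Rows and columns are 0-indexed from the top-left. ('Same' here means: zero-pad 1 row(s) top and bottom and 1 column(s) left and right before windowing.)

5.25

The receptive field on the zero-padded input at this output position is [-1.2 5.7 3 / -2.5 0.3 -0.4 / -0.8 1.7 0.1]. Elementwise product with the kernel and sum: -1.2·0.5 + 5.7·2 + -2.5·2 + 0.3·1 + -0.4·0.5 + 1.7·-0.5 + 0.1·2.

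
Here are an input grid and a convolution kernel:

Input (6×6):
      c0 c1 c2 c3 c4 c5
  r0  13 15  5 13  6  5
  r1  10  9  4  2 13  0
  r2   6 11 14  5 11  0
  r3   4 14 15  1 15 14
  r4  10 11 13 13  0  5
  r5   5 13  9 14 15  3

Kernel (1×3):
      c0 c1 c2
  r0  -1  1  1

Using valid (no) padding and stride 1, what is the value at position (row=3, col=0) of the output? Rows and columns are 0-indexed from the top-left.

The receptive field on the input at this output position is [4 14 15]. Elementwise product with the kernel and sum: 4·-1 + 14·1 + 15·1.

25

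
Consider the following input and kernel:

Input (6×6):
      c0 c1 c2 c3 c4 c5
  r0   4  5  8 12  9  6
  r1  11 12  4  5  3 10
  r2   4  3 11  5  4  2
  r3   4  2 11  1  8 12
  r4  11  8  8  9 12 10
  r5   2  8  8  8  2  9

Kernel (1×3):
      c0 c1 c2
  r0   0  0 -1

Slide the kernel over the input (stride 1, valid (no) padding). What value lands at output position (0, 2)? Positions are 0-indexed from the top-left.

-9

The receptive field on the input at this output position is [8 12 9]. Elementwise product with the kernel and sum: 9·-1.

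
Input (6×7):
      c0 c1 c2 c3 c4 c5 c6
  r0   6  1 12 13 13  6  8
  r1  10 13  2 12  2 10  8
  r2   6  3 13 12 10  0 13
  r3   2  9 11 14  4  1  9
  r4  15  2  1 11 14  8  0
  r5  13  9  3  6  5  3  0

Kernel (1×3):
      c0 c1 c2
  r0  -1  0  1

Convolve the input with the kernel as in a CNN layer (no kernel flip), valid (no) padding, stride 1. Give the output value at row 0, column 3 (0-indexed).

-7

The receptive field on the input at this output position is [13 13 6]. Elementwise product with the kernel and sum: 13·-1 + 6·1.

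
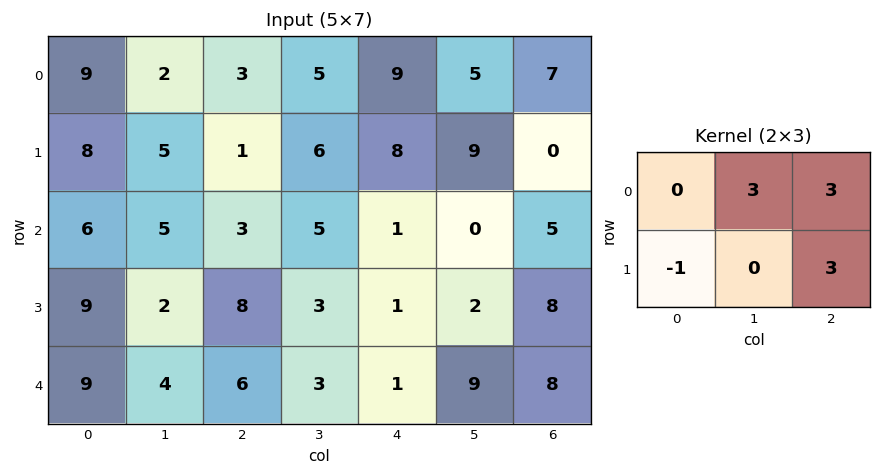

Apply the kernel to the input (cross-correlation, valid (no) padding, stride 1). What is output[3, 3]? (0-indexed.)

33

The receptive field on the input at this output position is [3 1 2 / 3 1 9]. Elementwise product with the kernel and sum: 1·3 + 2·3 + 3·-1 + 9·3.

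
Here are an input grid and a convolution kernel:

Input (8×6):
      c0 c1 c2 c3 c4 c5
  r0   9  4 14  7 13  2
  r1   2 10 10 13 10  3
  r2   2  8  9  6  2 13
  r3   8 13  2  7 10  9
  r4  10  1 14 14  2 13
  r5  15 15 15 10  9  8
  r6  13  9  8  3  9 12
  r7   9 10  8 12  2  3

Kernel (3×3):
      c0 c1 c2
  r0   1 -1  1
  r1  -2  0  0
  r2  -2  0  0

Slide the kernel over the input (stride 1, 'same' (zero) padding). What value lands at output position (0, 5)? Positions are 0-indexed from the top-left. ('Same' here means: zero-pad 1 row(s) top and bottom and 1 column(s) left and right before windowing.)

-46

The receptive field on the zero-padded input at this output position is [0 0 0 / 13 2 0 / 10 3 0]. Elementwise product with the kernel and sum: 0·1 + 0·-1 + 0·1 + 13·-2 + 10·-2.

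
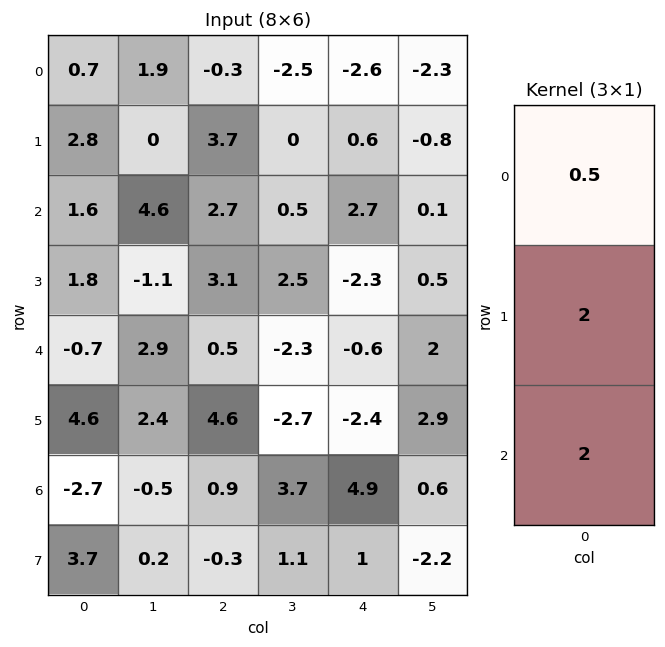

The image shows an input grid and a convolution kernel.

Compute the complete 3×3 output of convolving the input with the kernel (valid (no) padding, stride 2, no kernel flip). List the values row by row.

9.15 12.65 5.3
3 8.55 -4.45
3.45 11.25 4.7

Output[0,0]: The receptive field on the input at this output position is [0.7 / 2.8 / 1.6]. Elementwise product with the kernel and sum: 0.7·0.5 + 2.8·2 + 1.6·2.
Output[0,1]: The receptive field on the input at this output position is [-0.3 / 3.7 / 2.7]. Elementwise product with the kernel and sum: -0.3·0.5 + 3.7·2 + 2.7·2.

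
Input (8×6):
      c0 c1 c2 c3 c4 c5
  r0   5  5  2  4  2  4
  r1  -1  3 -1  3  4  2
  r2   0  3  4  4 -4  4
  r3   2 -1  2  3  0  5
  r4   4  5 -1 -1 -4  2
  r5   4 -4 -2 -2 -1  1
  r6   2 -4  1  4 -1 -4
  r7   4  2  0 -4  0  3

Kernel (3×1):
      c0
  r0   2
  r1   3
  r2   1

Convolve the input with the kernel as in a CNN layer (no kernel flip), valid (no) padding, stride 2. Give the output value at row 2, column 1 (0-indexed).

-7

The receptive field on the input at this output position is [-1 / -2 / 1]. Elementwise product with the kernel and sum: -1·2 + -2·3 + 1·1.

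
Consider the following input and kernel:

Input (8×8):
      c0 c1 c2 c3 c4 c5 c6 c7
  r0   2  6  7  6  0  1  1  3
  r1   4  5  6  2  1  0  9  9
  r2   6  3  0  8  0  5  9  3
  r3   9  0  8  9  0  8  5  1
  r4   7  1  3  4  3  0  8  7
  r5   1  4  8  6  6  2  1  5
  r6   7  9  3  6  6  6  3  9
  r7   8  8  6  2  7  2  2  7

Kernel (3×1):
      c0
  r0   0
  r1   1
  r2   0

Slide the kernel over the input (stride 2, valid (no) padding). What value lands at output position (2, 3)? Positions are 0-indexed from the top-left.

The receptive field on the input at this output position is [8 / 1 / 3]. Elementwise product with the kernel and sum: 1·1.

1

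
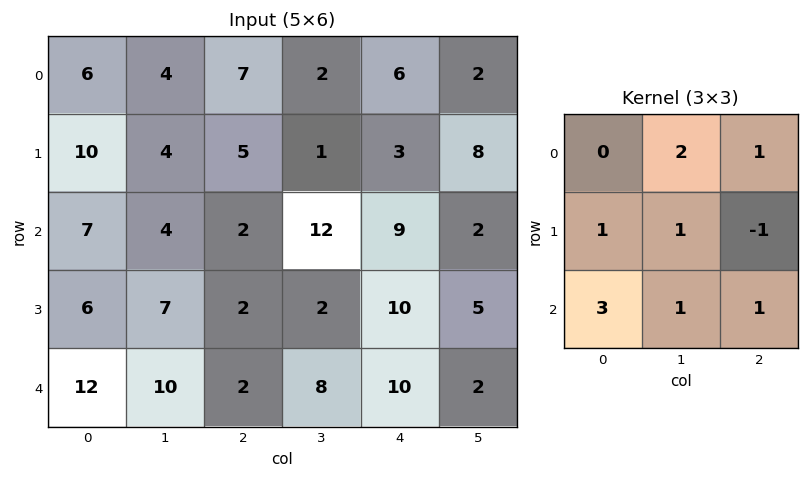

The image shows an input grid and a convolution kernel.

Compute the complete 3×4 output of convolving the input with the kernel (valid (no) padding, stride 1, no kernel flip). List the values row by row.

Output[0,0]: The receptive field on the input at this output position is [6 4 7 / 10 4 5 / 7 4 2]. Elementwise product with the kernel and sum: 4·2 + 7·1 + 10·1 + 4·1 + 5·-1 + 7·3 + 4·1 + 2·1.

51 50 40 57
49 30 28 54
69 63 51 63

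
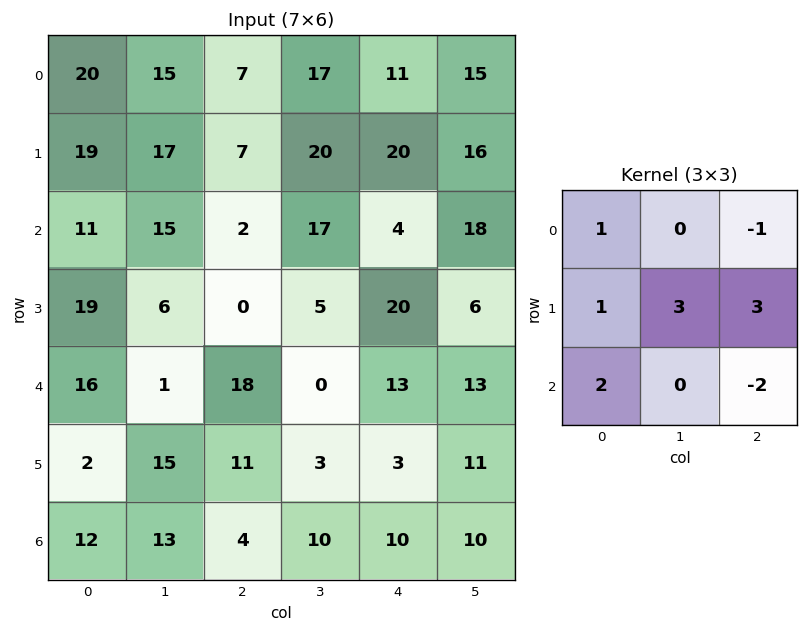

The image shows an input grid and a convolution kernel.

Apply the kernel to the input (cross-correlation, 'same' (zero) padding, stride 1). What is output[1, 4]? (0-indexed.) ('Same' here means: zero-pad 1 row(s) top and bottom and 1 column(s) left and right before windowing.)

128

The receptive field on the zero-padded input at this output position is [17 11 15 / 20 20 16 / 17 4 18]. Elementwise product with the kernel and sum: 17·1 + 15·-1 + 20·1 + 20·3 + 16·3 + 17·2 + 18·-2.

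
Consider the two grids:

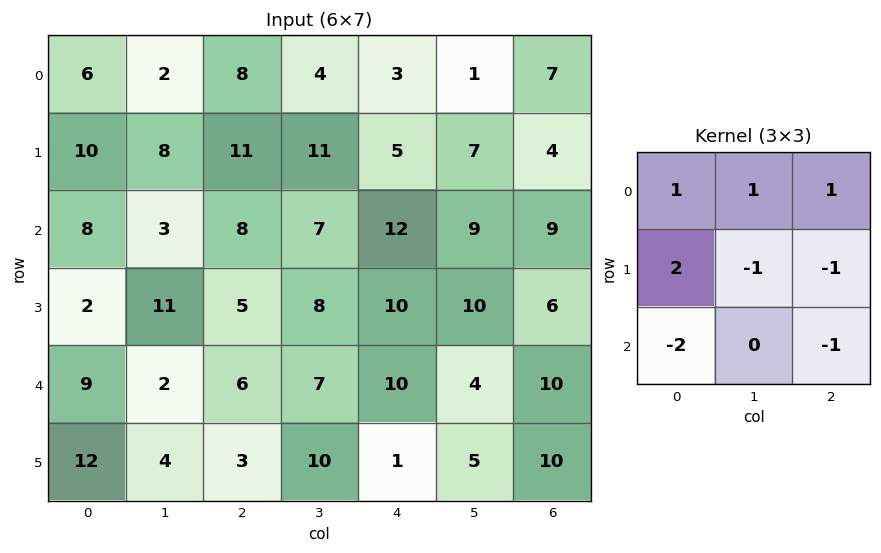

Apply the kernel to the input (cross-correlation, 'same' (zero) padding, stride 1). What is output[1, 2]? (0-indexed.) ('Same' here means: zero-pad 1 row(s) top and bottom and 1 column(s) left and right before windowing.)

The receptive field on the zero-padded input at this output position is [2 8 4 / 8 11 11 / 3 8 7]. Elementwise product with the kernel and sum: 2·1 + 8·1 + 4·1 + 8·2 + 11·-1 + 11·-1 + 3·-2 + 7·-1.

-5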